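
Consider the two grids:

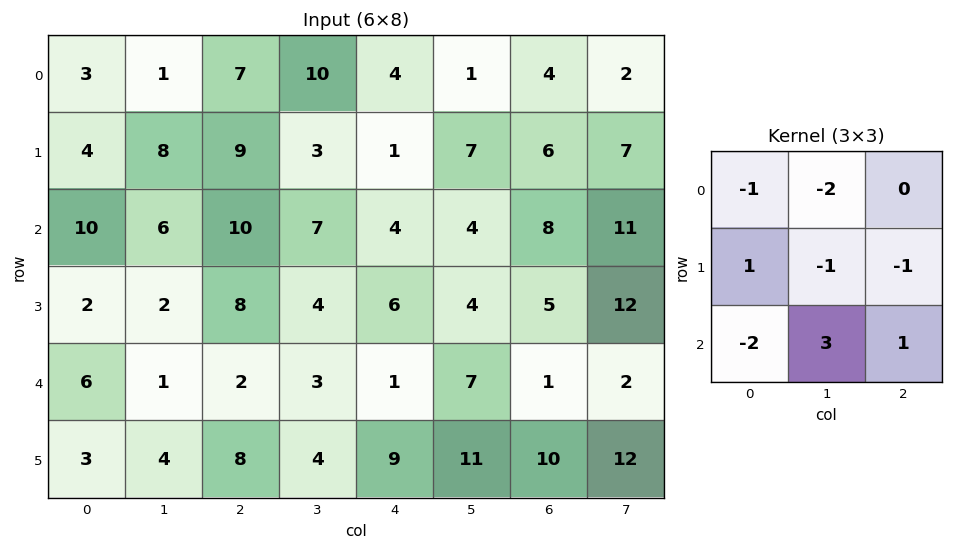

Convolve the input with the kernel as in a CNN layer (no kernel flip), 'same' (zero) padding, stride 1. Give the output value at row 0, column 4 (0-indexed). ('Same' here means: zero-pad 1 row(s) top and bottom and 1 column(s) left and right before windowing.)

The receptive field on the zero-padded input at this output position is [0 0 0 / 10 4 1 / 3 1 7]. Elementwise product with the kernel and sum: 0·-1 + 0·-2 + 10·1 + 4·-1 + 1·-1 + 3·-2 + 1·3 + 7·1.

9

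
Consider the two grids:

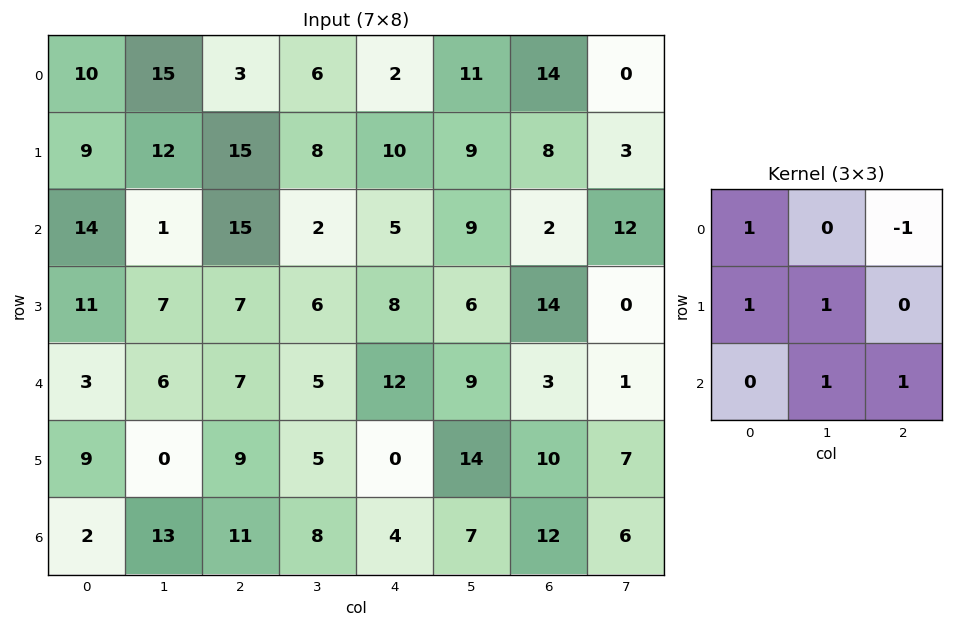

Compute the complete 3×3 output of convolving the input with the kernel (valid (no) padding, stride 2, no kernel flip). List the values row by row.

44 31 18
30 40 29
29 21 42

Output[0,0]: The receptive field on the input at this output position is [10 15 3 / 9 12 15 / 14 1 15]. Elementwise product with the kernel and sum: 10·1 + 3·-1 + 9·1 + 12·1 + 1·1 + 15·1.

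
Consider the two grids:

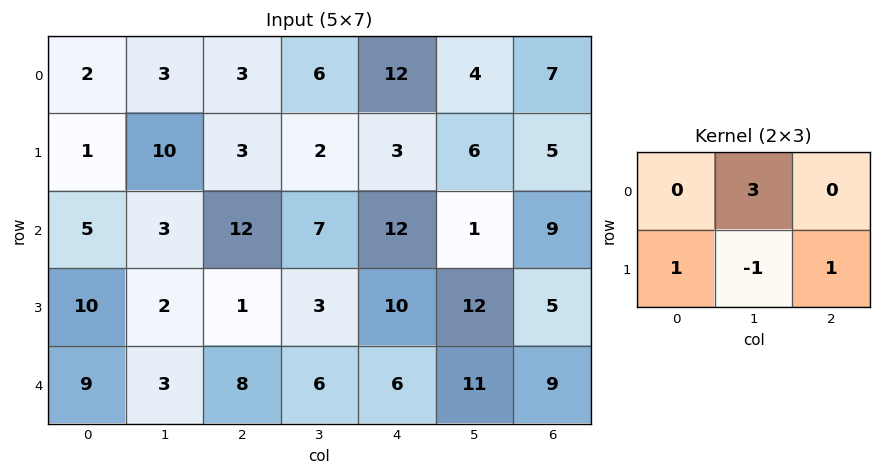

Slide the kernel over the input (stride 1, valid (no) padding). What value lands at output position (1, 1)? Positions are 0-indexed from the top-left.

7

The receptive field on the input at this output position is [10 3 2 / 3 12 7]. Elementwise product with the kernel and sum: 3·3 + 3·1 + 12·-1 + 7·1.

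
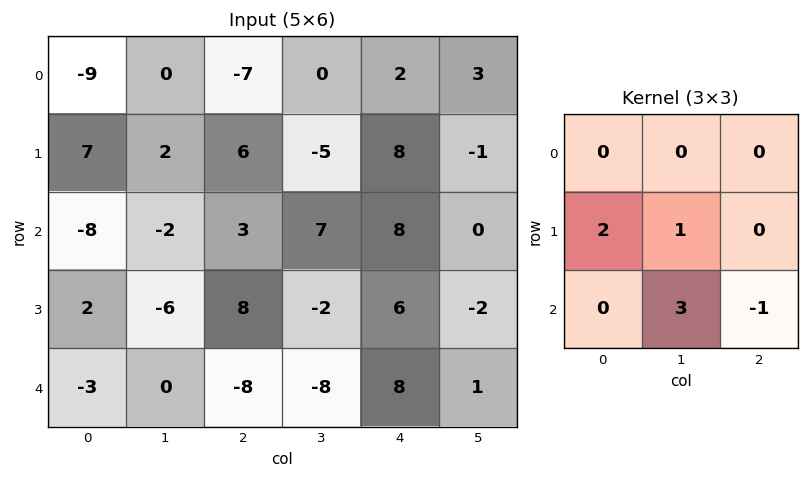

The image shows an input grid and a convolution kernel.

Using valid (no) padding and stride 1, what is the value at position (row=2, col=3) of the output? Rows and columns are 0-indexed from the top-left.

25

The receptive field on the input at this output position is [7 8 0 / -2 6 -2 / -8 8 1]. Elementwise product with the kernel and sum: -2·2 + 6·1 + 8·3 + 1·-1.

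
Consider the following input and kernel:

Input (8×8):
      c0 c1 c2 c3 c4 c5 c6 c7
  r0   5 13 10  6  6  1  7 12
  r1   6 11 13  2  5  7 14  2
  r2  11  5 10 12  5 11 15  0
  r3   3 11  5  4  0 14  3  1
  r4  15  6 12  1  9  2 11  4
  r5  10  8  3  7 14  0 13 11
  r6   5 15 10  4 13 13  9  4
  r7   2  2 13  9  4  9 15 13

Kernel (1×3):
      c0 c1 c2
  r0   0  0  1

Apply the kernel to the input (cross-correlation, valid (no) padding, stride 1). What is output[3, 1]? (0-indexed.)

4

The receptive field on the input at this output position is [11 5 4]. Elementwise product with the kernel and sum: 4·1.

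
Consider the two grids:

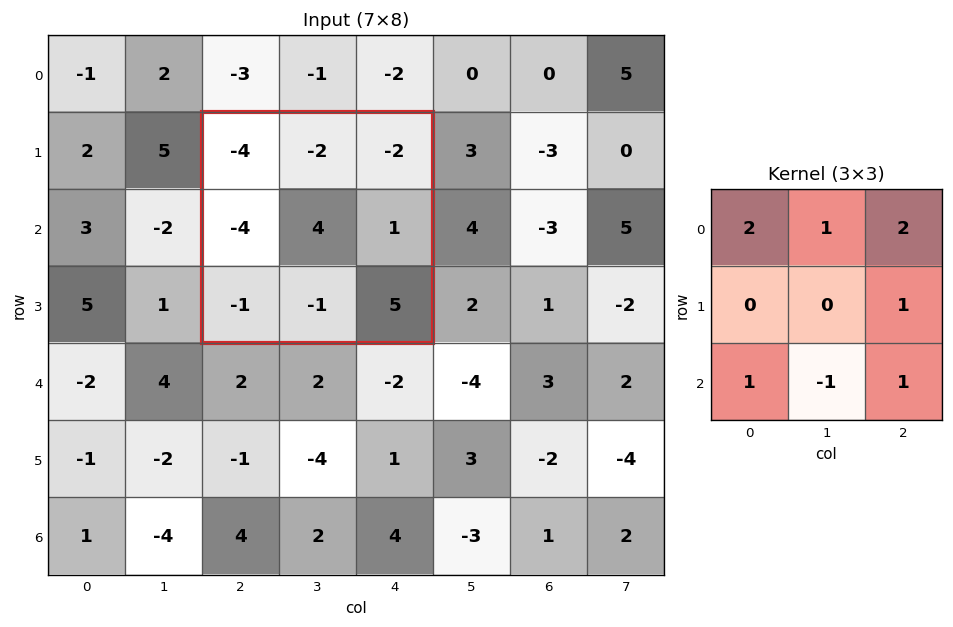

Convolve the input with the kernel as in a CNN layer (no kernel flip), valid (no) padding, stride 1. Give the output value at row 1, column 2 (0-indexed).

-8

The receptive field on the input at this output position is [-4 -2 -2 / -4 4 1 / -1 -1 5]. Elementwise product with the kernel and sum: -4·2 + -2·1 + -2·2 + 1·1 + -1·1 + -1·-1 + 5·1.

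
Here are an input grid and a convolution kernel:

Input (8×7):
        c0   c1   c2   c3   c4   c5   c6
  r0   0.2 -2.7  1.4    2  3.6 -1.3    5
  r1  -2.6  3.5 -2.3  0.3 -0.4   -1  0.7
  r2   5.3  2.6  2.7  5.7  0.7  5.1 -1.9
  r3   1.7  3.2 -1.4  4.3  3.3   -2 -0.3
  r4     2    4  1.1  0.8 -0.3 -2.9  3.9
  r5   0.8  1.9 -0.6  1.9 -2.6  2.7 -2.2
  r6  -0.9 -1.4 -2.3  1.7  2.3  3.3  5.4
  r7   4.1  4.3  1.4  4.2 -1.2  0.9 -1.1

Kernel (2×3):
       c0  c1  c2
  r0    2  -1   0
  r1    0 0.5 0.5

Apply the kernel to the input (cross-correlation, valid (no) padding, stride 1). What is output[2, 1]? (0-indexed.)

3.95

The receptive field on the input at this output position is [2.6 2.7 5.7 / 3.2 -1.4 4.3]. Elementwise product with the kernel and sum: 2.6·2 + 2.7·-1 + -1.4·0.5 + 4.3·0.5.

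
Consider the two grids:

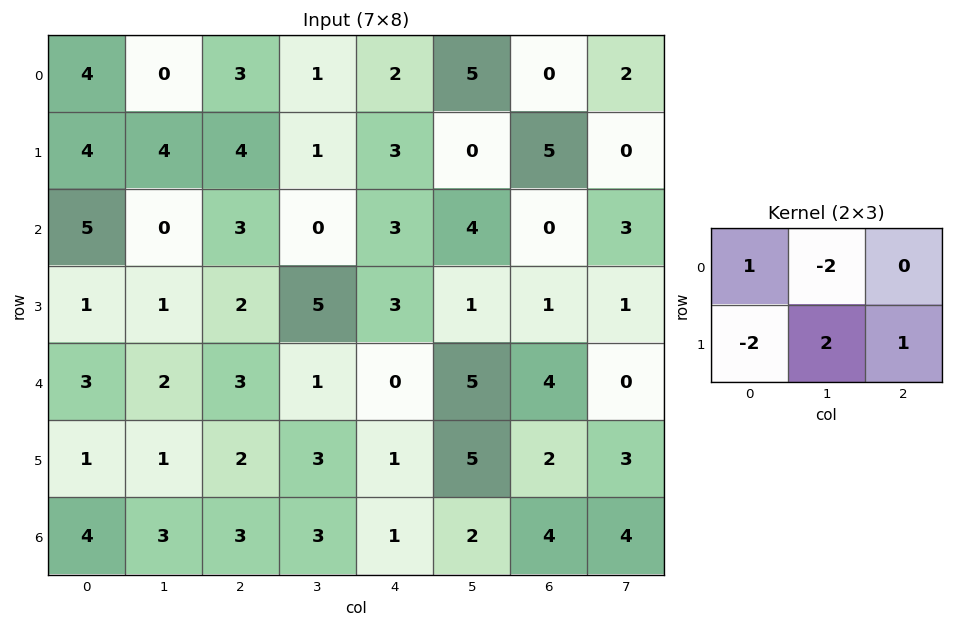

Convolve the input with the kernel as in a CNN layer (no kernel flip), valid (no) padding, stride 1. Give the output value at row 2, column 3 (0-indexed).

The receptive field on the input at this output position is [0 3 4 / 5 3 1]. Elementwise product with the kernel and sum: 0·1 + 3·-2 + 5·-2 + 3·2 + 1·1.

-9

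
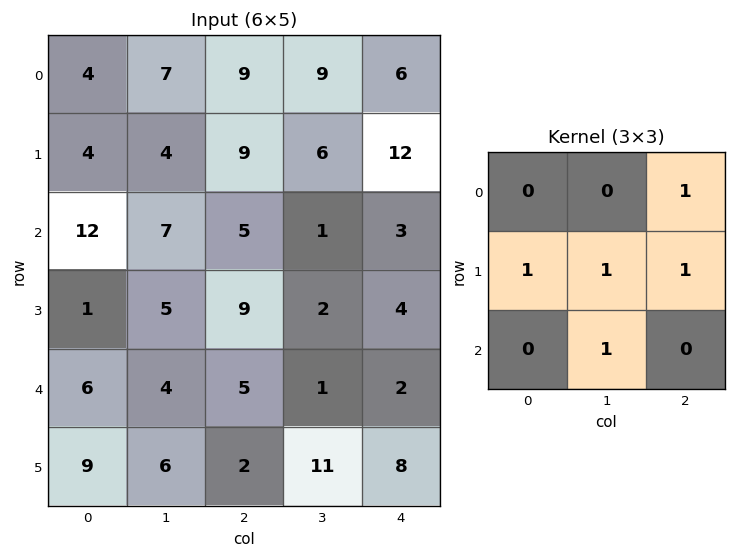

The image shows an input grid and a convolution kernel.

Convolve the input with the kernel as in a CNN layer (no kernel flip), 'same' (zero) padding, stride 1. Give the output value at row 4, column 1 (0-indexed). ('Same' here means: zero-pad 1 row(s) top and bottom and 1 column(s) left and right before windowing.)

30

The receptive field on the zero-padded input at this output position is [1 5 9 / 6 4 5 / 9 6 2]. Elementwise product with the kernel and sum: 9·1 + 6·1 + 4·1 + 5·1 + 6·1.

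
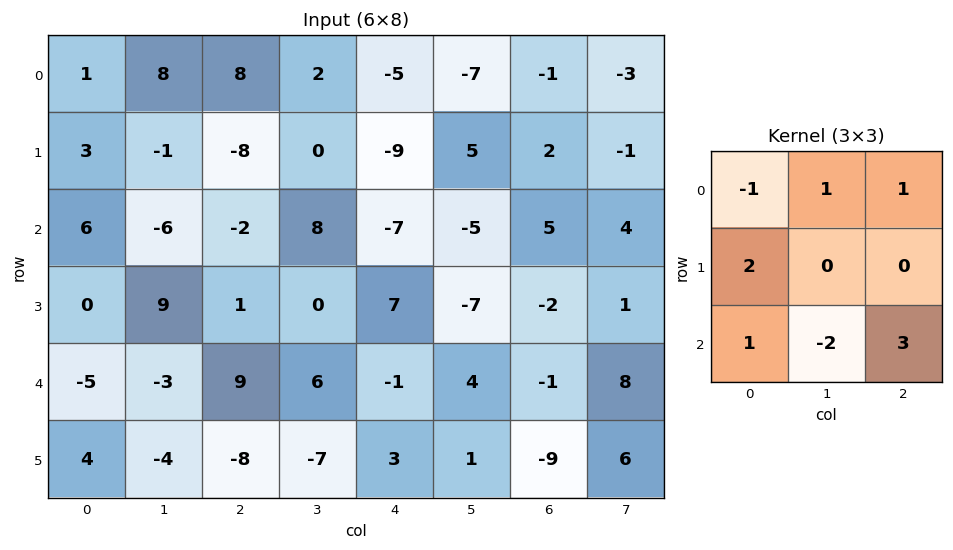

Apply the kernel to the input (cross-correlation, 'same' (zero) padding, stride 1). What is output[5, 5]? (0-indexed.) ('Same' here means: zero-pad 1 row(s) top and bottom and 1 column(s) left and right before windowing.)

The receptive field on the zero-padded input at this output position is [-1 4 -1 / 3 1 -9 / 0 0 0]. Elementwise product with the kernel and sum: -1·-1 + 4·1 + -1·1 + 3·2 + 0·1 + 0·-2 + 0·3.

10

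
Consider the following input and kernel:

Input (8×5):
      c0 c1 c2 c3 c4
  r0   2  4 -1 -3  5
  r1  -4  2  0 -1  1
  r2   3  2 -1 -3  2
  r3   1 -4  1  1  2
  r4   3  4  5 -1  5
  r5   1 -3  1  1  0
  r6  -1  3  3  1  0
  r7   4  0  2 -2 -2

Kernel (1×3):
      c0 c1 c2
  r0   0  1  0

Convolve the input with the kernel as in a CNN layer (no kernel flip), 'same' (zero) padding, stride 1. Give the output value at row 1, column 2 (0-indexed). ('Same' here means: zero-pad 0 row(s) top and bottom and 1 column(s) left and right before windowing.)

0

The receptive field on the zero-padded input at this output position is [2 0 -1]. Elementwise product with the kernel and sum: 0·1.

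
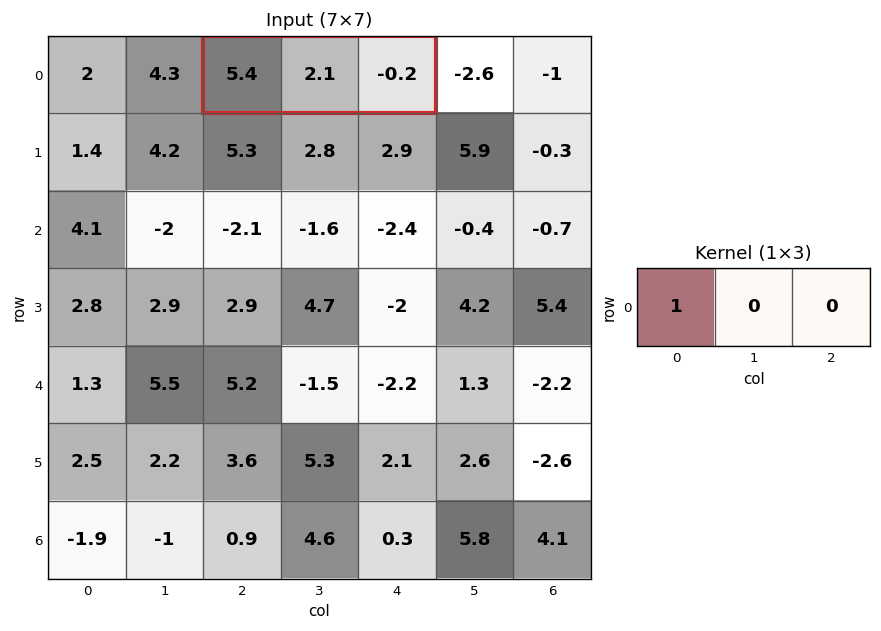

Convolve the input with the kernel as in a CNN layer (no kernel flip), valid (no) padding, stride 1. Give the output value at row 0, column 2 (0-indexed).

The receptive field on the input at this output position is [5.4 2.1 -0.2]. Elementwise product with the kernel and sum: 5.4·1.

5.4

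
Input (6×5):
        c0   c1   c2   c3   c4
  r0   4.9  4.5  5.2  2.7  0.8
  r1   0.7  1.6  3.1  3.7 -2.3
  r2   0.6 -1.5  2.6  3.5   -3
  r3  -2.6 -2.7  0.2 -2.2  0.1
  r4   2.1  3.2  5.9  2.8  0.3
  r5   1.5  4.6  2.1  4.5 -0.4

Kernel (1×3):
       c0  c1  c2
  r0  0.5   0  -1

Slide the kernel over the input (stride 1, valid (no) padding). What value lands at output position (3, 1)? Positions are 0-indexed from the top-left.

0.85

The receptive field on the input at this output position is [-2.7 0.2 -2.2]. Elementwise product with the kernel and sum: -2.7·0.5 + -2.2·-1.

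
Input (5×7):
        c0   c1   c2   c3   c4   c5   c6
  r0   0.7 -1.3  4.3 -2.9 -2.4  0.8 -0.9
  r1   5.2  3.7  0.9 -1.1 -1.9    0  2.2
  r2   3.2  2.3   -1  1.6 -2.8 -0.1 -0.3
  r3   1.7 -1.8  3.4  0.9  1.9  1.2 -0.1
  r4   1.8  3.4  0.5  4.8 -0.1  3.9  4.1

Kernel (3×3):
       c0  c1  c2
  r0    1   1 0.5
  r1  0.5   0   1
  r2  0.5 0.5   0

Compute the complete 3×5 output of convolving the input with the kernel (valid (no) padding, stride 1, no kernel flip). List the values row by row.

Output[0,0]: The receptive field on the input at this output position is [0.7 -1.3 4.3 / 5.2 3.7 0.9 / 3.2 2.3 -1]. Elementwise product with the kernel and sum: 0.7·1 + -1.3·1 + 4.3·0.5 + 5.2·0.5 + 0.9·1 + 3.2·0.5 + 2.3·0.5.
Output[0,1]: The receptive field on the input at this output position is [-1.3 4.3 -2.9 / 3.7 0.9 -1.1 / 2.3 -1 1.6]. Elementwise product with the kernel and sum: -1.3·1 + 4.3·1 + -2.9·0.5 + 3.7·0.5 + -1.1·1 + 2.3·0.5 + -1·0.5.

7.8 2.95 -0.95 -6.05 -2.25
9.9 7.6 -2.3 -0.9 -0.95
11.85 4.05 5.45 2.75 -0.3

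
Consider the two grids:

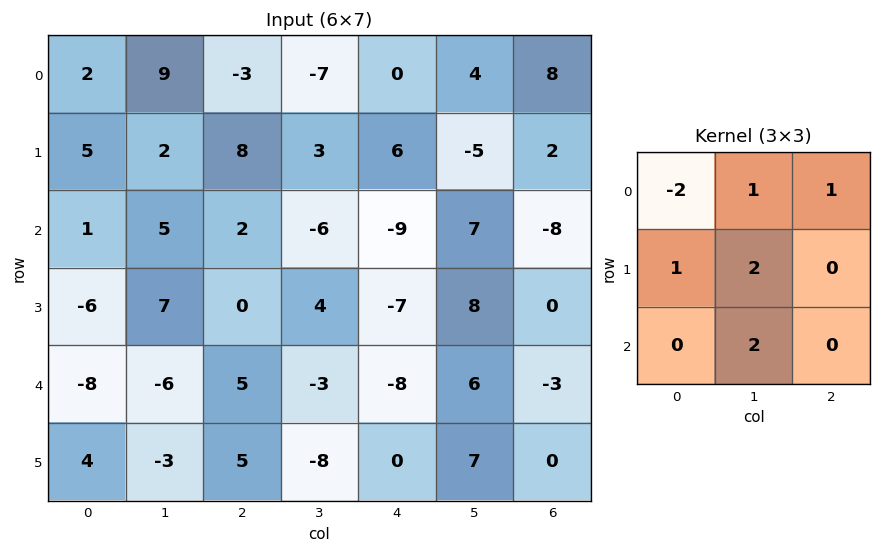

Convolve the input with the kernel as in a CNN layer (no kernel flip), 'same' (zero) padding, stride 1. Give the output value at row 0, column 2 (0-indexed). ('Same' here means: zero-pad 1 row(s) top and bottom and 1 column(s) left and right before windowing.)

The receptive field on the zero-padded input at this output position is [0 0 0 / 9 -3 -7 / 2 8 3]. Elementwise product with the kernel and sum: 0·-2 + 0·1 + 0·1 + 9·1 + -3·2 + 8·2.

19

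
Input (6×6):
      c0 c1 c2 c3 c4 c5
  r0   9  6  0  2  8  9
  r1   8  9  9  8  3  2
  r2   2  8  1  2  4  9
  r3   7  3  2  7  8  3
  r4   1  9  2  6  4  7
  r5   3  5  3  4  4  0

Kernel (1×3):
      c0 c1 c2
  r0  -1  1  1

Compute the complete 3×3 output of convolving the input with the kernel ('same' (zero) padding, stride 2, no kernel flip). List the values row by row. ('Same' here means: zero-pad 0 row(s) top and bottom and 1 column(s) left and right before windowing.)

15 -4 15
10 -5 11
10 -1 5

Output[0,0]: The receptive field on the zero-padded input at this output position is [0 9 6]. Elementwise product with the kernel and sum: 0·-1 + 9·1 + 6·1.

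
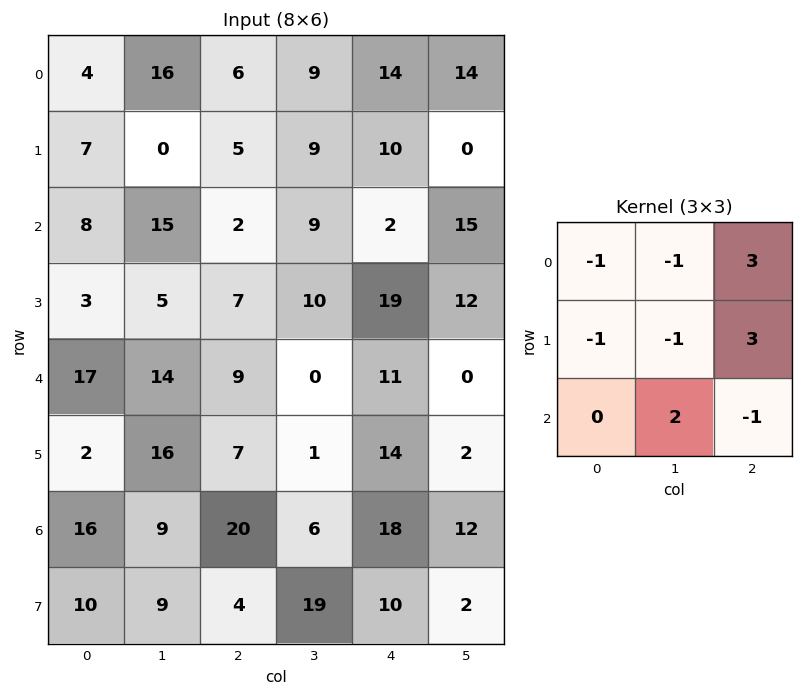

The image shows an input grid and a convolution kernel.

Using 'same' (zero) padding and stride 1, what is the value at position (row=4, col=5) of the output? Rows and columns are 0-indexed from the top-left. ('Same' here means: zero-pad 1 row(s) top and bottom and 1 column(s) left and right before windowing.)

The receptive field on the zero-padded input at this output position is [19 12 0 / 11 0 0 / 14 2 0]. Elementwise product with the kernel and sum: 19·-1 + 12·-1 + 0·3 + 11·-1 + 0·-1 + 0·3 + 2·2 + 0·-1.

-38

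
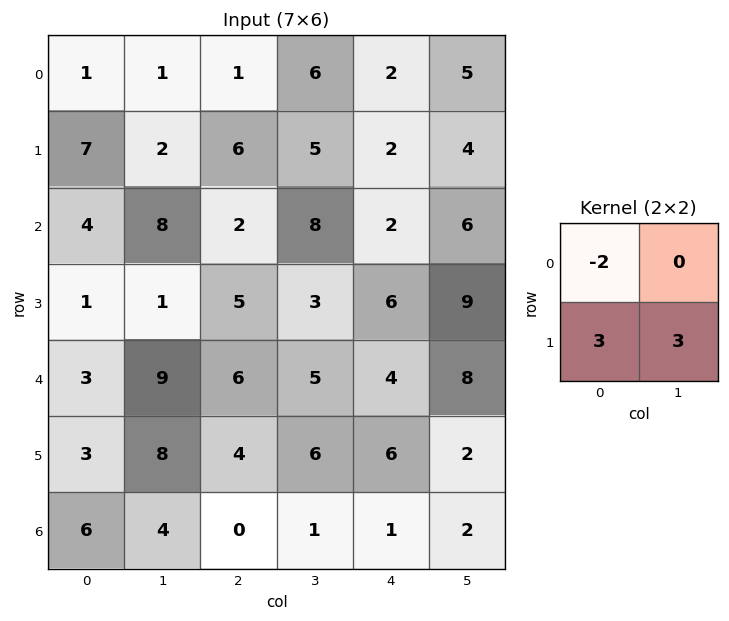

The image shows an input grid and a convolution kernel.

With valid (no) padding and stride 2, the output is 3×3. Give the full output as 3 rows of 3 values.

25 31 14
-2 20 41
27 18 16

Output[0,0]: The receptive field on the input at this output position is [1 1 / 7 2]. Elementwise product with the kernel and sum: 1·-2 + 7·3 + 2·3.
Output[0,1]: The receptive field on the input at this output position is [1 6 / 6 5]. Elementwise product with the kernel and sum: 1·-2 + 6·3 + 5·3.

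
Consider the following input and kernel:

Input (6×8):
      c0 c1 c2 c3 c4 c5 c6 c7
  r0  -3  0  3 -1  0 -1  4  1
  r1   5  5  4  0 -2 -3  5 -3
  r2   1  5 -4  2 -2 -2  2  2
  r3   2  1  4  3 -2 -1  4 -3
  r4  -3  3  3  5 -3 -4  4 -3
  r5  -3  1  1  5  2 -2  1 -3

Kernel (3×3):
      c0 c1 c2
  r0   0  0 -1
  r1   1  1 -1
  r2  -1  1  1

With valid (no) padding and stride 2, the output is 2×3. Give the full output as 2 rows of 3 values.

3 10 -12
12 10 -6

Output[0,0]: The receptive field on the input at this output position is [-3 0 3 / 5 5 4 / 1 5 -4]. Elementwise product with the kernel and sum: 3·-1 + 5·1 + 5·1 + 4·-1 + 1·-1 + 5·1 + -4·1.
Output[0,1]: The receptive field on the input at this output position is [3 -1 0 / 4 0 -2 / -4 2 -2]. Elementwise product with the kernel and sum: 0·-1 + 4·1 + 0·1 + -2·-1 + -4·-1 + 2·1 + -2·1.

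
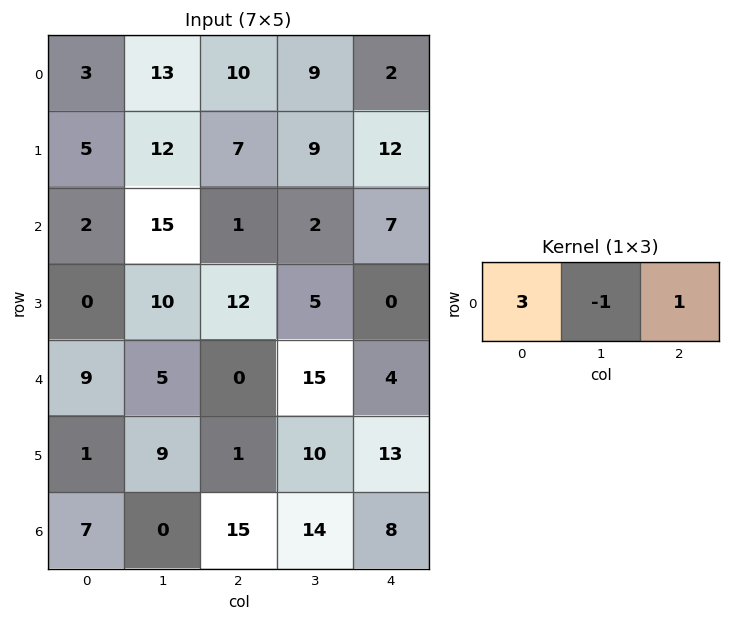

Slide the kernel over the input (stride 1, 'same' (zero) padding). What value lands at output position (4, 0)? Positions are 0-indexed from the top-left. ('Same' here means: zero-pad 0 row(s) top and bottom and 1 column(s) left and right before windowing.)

The receptive field on the zero-padded input at this output position is [0 9 5]. Elementwise product with the kernel and sum: 0·3 + 9·-1 + 5·1.

-4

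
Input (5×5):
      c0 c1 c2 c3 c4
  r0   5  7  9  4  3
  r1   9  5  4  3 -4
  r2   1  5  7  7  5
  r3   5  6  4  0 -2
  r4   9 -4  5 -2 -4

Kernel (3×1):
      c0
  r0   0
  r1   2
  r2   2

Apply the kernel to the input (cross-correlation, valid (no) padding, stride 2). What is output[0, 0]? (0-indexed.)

20

The receptive field on the input at this output position is [5 / 9 / 1]. Elementwise product with the kernel and sum: 9·2 + 1·2.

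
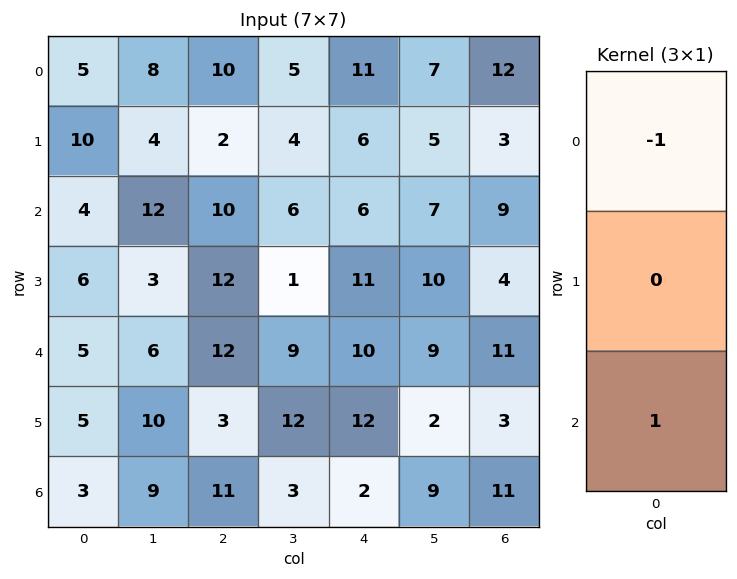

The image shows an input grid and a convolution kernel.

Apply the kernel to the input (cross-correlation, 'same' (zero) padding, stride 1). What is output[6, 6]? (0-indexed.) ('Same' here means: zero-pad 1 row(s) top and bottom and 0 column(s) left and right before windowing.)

The receptive field on the zero-padded input at this output position is [3 / 11 / 0]. Elementwise product with the kernel and sum: 3·-1 + 0·1.

-3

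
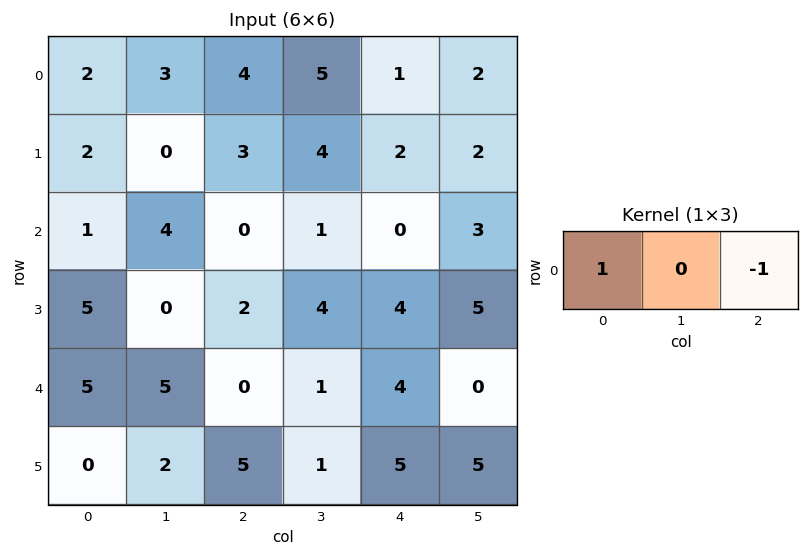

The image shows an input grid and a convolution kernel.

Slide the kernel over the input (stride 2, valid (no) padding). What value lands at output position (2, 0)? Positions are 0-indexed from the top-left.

5

The receptive field on the input at this output position is [5 5 0]. Elementwise product with the kernel and sum: 5·1 + 0·-1.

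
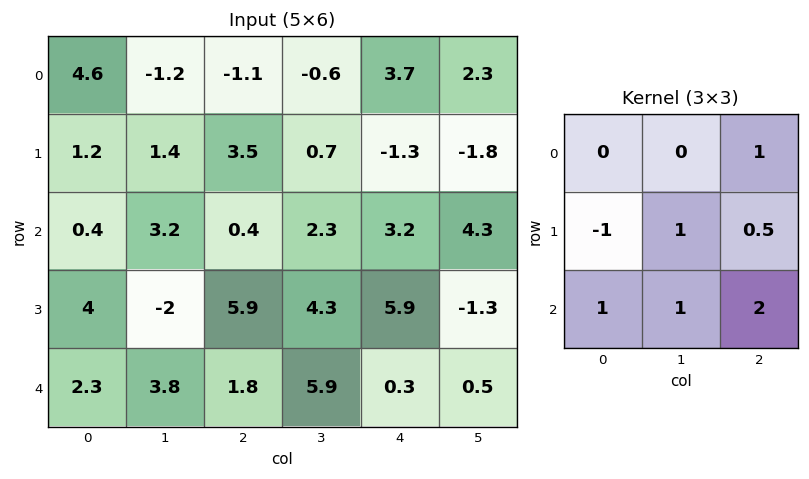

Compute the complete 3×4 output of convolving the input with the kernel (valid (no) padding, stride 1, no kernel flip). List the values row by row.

Output[0,0]: The receptive field on the input at this output position is [4.6 -1.2 -1.1 / 1.2 1.4 3.5 / 0.4 3.2 0.4]. Elementwise product with the kernel and sum: -1.1·1 + 1.2·-1 + 1.4·1 + 3.5·0.5 + 0.4·1 + 3.2·1 + 0.4·2.

5.25 10.05 9.35 13.5
20.3 11.55 24.2 8.85
7.05 29.75 12.85 12.45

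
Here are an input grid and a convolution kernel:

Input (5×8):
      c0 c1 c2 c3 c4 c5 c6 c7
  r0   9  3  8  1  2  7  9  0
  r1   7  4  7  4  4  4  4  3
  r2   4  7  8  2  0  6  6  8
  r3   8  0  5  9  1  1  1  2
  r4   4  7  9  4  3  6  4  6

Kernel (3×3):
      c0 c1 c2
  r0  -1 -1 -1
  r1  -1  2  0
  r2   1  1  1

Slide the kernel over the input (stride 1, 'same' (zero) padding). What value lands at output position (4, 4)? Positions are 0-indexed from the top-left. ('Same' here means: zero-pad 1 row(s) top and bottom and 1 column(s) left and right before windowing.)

-9

The receptive field on the zero-padded input at this output position is [9 1 1 / 4 3 6 / 0 0 0]. Elementwise product with the kernel and sum: 9·-1 + 1·-1 + 1·-1 + 4·-1 + 3·2 + 0·1 + 0·1 + 0·1.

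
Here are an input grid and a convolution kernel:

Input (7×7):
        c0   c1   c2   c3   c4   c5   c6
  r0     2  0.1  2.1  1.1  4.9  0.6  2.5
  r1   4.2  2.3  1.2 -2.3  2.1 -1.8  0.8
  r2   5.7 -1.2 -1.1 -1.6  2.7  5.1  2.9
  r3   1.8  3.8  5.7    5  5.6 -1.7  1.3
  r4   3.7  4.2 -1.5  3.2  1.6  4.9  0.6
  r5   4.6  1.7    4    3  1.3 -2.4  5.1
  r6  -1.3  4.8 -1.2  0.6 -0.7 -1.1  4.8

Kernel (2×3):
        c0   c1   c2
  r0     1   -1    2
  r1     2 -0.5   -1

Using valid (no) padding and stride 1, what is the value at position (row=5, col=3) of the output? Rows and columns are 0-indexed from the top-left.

-0.45

The receptive field on the input at this output position is [3 1.3 -2.4 / 0.6 -0.7 -1.1]. Elementwise product with the kernel and sum: 3·1 + 1.3·-1 + -2.4·2 + 0.6·2 + -0.7·-0.5 + -1.1·-1.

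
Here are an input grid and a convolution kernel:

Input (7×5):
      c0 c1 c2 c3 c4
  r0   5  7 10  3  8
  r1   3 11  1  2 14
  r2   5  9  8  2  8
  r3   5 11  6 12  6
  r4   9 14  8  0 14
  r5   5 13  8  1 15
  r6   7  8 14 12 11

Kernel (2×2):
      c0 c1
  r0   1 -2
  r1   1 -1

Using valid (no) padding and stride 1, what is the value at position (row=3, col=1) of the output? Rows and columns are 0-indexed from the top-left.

5

The receptive field on the input at this output position is [11 6 / 14 8]. Elementwise product with the kernel and sum: 11·1 + 6·-2 + 14·1 + 8·-1.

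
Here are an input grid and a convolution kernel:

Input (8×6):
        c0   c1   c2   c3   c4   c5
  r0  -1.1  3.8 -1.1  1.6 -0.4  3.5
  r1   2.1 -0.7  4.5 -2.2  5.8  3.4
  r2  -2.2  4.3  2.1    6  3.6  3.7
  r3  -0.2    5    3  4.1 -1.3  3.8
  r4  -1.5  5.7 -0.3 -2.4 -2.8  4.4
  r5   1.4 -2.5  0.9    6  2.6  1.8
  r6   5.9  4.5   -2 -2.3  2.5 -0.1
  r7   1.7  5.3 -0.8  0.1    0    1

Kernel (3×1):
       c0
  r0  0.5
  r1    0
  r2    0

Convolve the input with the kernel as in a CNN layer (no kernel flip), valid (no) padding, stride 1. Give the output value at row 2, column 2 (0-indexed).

The receptive field on the input at this output position is [2.1 / 3 / -0.3]. Elementwise product with the kernel and sum: 2.1·0.5.

1.05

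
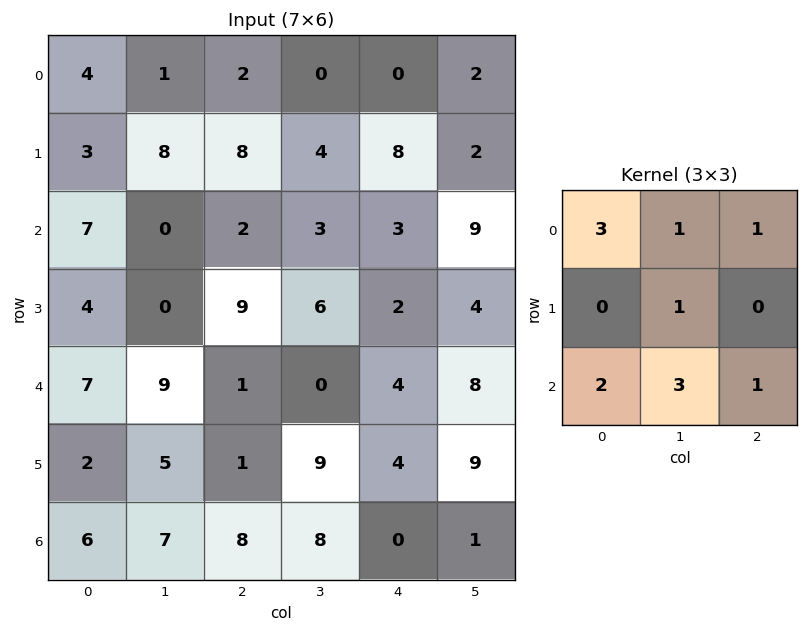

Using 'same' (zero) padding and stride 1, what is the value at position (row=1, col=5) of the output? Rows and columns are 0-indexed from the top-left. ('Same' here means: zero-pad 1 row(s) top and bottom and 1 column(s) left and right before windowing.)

The receptive field on the zero-padded input at this output position is [0 2 0 / 8 2 0 / 3 9 0]. Elementwise product with the kernel and sum: 0·3 + 2·1 + 0·1 + 2·1 + 3·2 + 9·3 + 0·1.

37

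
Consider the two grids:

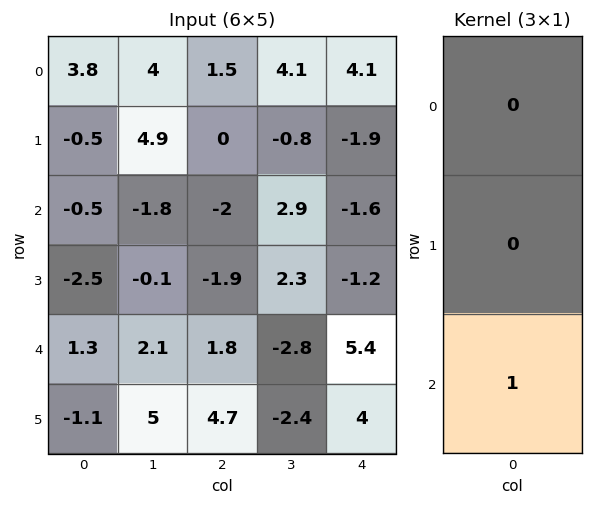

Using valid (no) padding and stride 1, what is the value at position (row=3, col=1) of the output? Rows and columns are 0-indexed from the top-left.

5

The receptive field on the input at this output position is [-0.1 / 2.1 / 5]. Elementwise product with the kernel and sum: 5·1.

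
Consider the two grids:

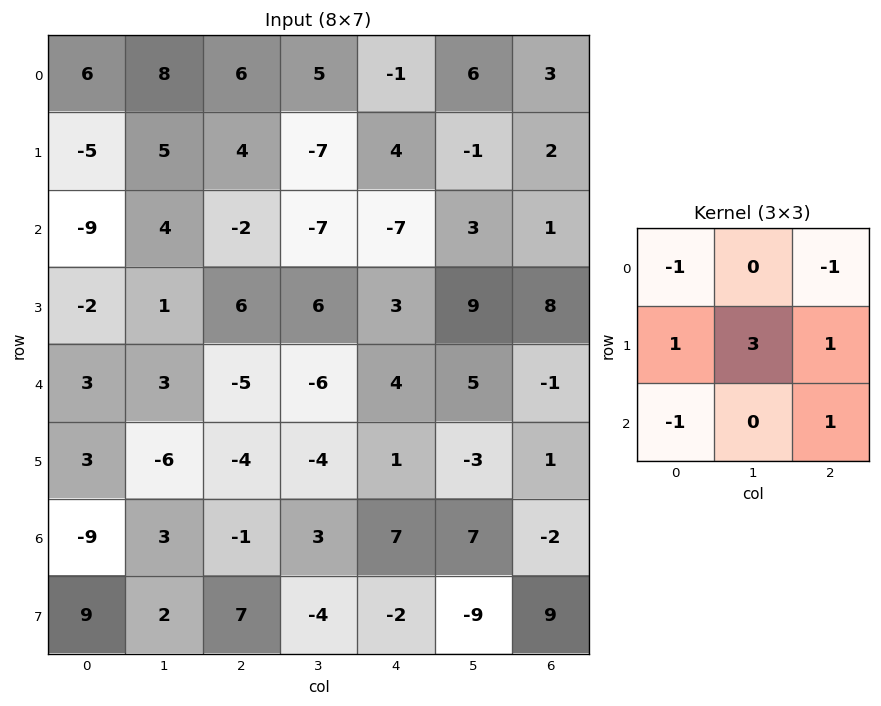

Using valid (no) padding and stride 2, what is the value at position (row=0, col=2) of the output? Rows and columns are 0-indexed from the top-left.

The receptive field on the input at this output position is [-1 6 3 / 4 -1 2 / -7 3 1]. Elementwise product with the kernel and sum: -1·-1 + 3·-1 + 4·1 + -1·3 + 2·1 + -7·-1 + 1·1.

9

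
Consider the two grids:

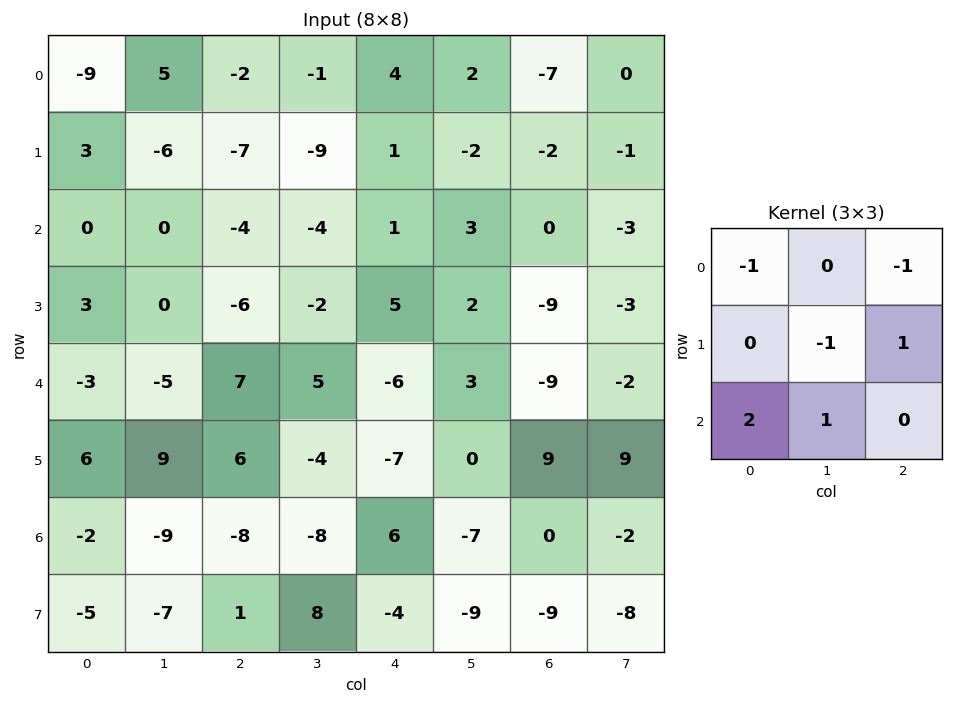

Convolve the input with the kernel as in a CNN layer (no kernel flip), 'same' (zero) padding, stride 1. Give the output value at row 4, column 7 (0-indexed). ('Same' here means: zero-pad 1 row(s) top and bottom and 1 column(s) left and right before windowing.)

38

The receptive field on the zero-padded input at this output position is [-9 -3 0 / -9 -2 0 / 9 9 0]. Elementwise product with the kernel and sum: -9·-1 + 0·-1 + -2·-1 + 0·1 + 9·2 + 9·1.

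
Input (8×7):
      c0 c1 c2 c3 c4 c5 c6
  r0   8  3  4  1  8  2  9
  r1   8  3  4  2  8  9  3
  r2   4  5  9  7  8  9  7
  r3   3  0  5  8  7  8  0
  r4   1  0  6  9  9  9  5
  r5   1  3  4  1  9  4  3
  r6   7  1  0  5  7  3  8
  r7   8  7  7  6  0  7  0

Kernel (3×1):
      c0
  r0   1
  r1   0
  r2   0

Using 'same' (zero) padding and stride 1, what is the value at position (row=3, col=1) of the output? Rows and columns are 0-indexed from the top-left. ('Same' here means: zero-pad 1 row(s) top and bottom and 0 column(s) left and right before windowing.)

5

The receptive field on the zero-padded input at this output position is [5 / 0 / 0]. Elementwise product with the kernel and sum: 5·1.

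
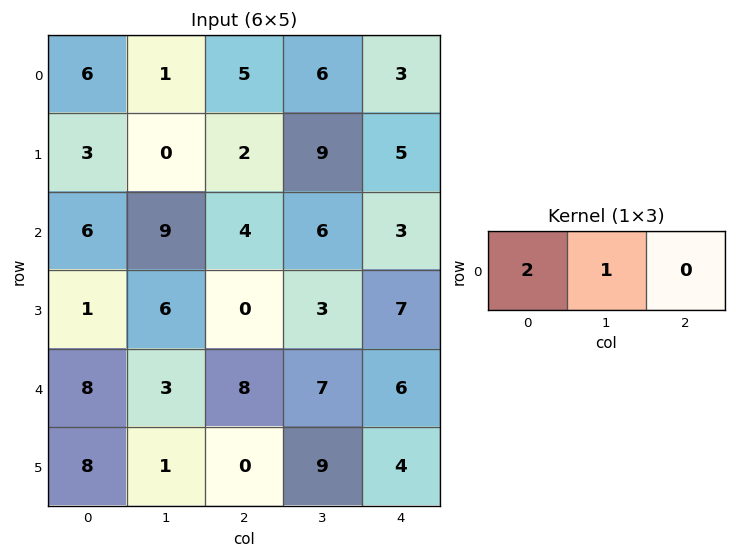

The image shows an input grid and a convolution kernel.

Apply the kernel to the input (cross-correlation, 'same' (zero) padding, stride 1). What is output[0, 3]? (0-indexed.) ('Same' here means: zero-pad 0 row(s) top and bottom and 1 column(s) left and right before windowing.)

16

The receptive field on the zero-padded input at this output position is [5 6 3]. Elementwise product with the kernel and sum: 5·2 + 6·1.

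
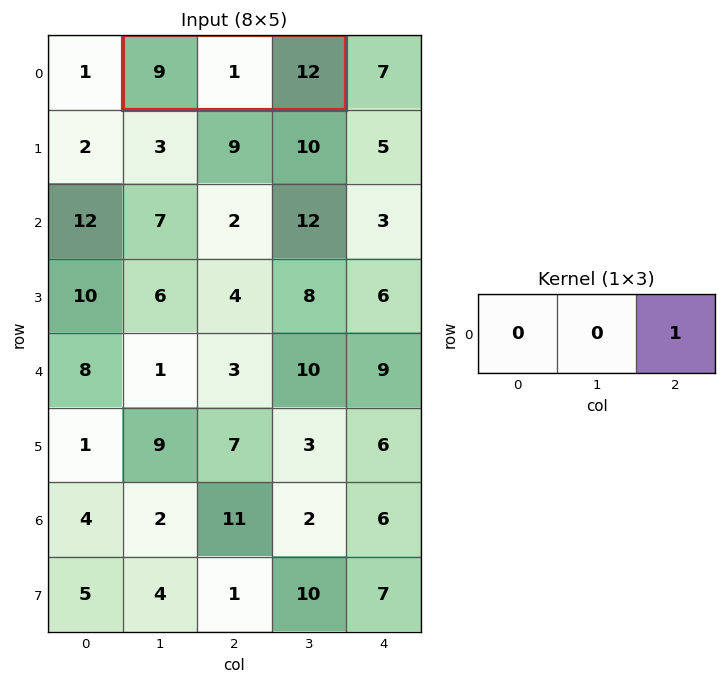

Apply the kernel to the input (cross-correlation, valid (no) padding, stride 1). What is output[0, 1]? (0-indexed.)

The receptive field on the input at this output position is [9 1 12]. Elementwise product with the kernel and sum: 12·1.

12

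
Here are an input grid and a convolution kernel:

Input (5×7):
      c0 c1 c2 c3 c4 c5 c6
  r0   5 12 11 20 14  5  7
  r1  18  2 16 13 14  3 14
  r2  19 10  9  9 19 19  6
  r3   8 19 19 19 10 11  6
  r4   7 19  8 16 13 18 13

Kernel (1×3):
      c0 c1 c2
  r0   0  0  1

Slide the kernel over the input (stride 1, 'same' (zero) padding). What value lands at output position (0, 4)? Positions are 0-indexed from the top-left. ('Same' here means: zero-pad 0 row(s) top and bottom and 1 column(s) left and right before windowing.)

The receptive field on the zero-padded input at this output position is [20 14 5]. Elementwise product with the kernel and sum: 5·1.

5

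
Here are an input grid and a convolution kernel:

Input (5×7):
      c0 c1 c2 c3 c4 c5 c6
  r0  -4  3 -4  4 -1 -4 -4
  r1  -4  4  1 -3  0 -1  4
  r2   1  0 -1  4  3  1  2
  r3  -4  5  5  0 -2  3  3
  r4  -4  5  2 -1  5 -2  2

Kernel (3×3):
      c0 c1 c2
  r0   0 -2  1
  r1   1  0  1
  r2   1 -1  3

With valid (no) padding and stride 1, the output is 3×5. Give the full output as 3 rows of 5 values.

-15 26 -4 -2 16
-1 -1 7 15 15
-3 11 16 -14 14

Output[0,0]: The receptive field on the input at this output position is [-4 3 -4 / -4 4 1 / 1 0 -1]. Elementwise product with the kernel and sum: 3·-2 + -4·1 + -4·1 + 1·1 + 1·1 + 0·-1 + -1·3.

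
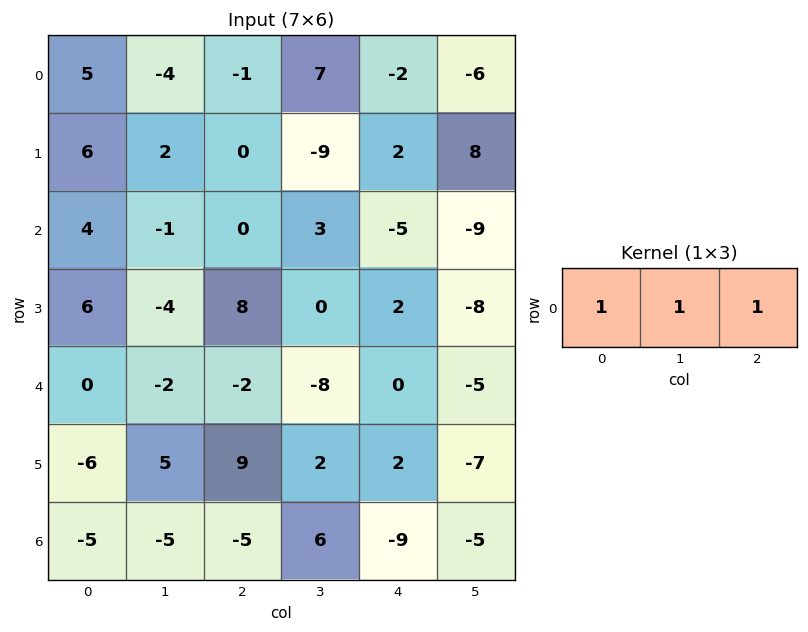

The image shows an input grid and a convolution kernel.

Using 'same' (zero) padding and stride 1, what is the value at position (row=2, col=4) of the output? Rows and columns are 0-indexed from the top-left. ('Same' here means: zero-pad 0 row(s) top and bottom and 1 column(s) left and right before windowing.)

-11

The receptive field on the zero-padded input at this output position is [3 -5 -9]. Elementwise product with the kernel and sum: 3·1 + -5·1 + -9·1.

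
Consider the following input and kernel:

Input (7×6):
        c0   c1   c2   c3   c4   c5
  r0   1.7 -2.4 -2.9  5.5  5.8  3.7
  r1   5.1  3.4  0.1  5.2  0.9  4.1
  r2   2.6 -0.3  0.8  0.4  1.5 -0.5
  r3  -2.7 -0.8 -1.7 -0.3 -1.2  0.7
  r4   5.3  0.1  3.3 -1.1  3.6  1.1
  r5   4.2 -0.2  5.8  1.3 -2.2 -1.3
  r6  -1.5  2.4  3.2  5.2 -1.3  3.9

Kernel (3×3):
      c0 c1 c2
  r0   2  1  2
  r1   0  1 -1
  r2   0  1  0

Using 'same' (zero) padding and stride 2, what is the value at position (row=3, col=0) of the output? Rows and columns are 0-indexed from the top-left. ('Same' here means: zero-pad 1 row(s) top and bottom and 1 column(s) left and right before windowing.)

-0.1

The receptive field on the zero-padded input at this output position is [0 4.2 -0.2 / 0 -1.5 2.4 / 0 0 0]. Elementwise product with the kernel and sum: 0·2 + 4.2·1 + -0.2·2 + -1.5·1 + 2.4·-1 + 0·1.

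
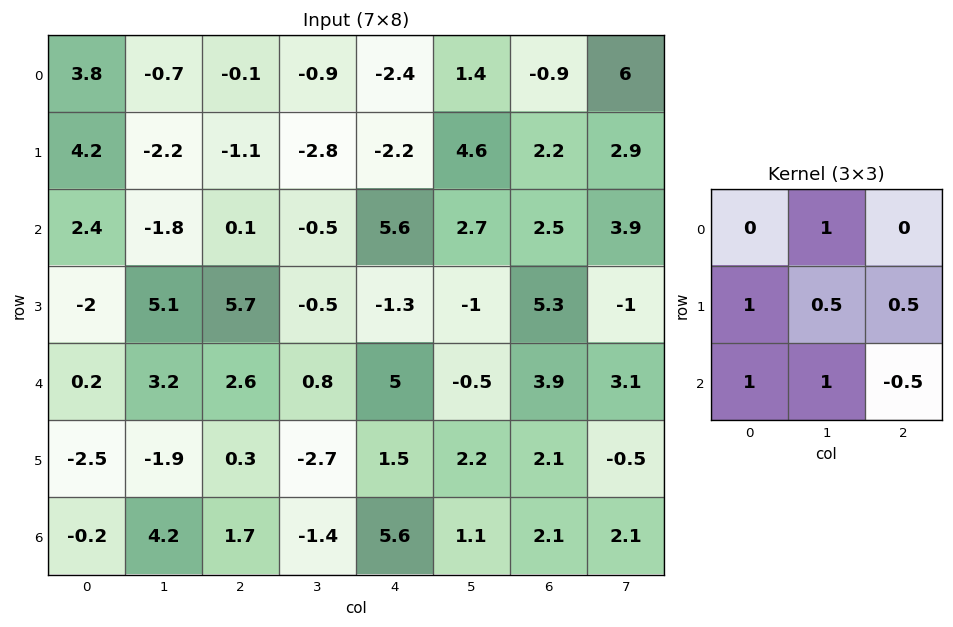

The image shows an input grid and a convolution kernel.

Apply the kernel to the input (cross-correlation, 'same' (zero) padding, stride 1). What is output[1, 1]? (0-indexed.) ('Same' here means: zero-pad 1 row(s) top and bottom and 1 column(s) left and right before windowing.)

2.4

The receptive field on the zero-padded input at this output position is [3.8 -0.7 -0.1 / 4.2 -2.2 -1.1 / 2.4 -1.8 0.1]. Elementwise product with the kernel and sum: -0.7·1 + 4.2·1 + -2.2·0.5 + -1.1·0.5 + 2.4·1 + -1.8·1 + 0.1·-0.5.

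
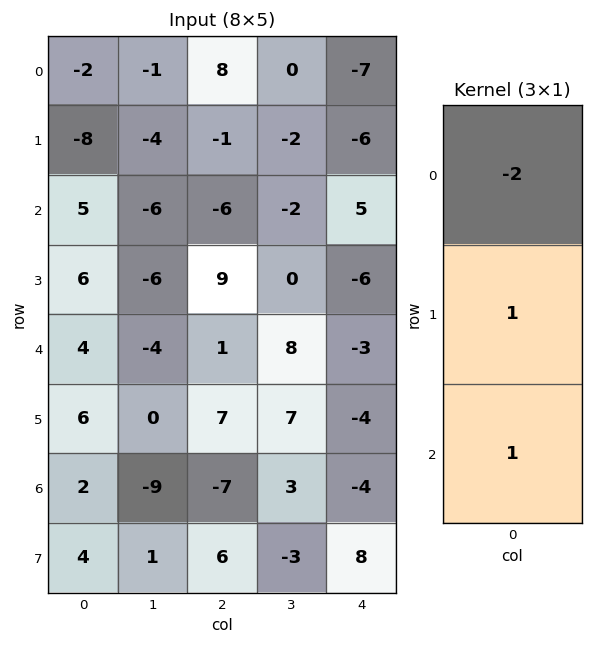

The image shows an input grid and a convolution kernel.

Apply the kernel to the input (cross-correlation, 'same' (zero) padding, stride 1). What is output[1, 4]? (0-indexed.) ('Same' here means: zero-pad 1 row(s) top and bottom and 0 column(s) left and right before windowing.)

13

The receptive field on the zero-padded input at this output position is [-7 / -6 / 5]. Elementwise product with the kernel and sum: -7·-2 + -6·1 + 5·1.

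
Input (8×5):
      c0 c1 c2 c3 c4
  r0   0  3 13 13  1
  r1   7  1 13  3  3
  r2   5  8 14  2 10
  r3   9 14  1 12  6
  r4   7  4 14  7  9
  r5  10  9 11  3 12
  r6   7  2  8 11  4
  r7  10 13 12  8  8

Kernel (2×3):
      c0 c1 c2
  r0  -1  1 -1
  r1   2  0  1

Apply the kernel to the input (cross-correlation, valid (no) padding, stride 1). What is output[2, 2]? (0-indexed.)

The receptive field on the input at this output position is [14 2 10 / 1 12 6]. Elementwise product with the kernel and sum: 14·-1 + 2·1 + 10·-1 + 1·2 + 6·1.

-14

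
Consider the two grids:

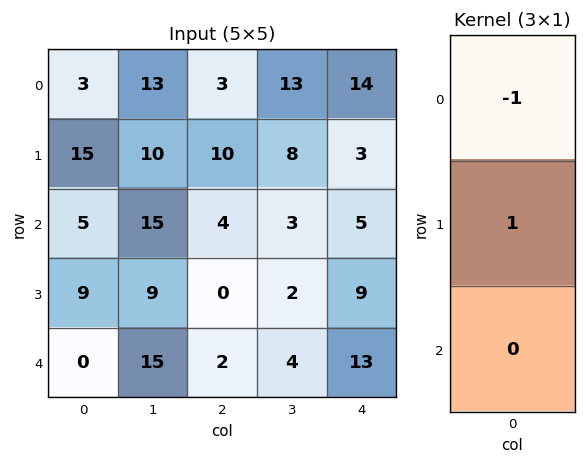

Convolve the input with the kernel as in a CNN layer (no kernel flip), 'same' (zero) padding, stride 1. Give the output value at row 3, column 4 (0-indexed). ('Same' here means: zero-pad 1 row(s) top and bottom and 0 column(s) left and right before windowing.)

4

The receptive field on the zero-padded input at this output position is [5 / 9 / 13]. Elementwise product with the kernel and sum: 5·-1 + 9·1.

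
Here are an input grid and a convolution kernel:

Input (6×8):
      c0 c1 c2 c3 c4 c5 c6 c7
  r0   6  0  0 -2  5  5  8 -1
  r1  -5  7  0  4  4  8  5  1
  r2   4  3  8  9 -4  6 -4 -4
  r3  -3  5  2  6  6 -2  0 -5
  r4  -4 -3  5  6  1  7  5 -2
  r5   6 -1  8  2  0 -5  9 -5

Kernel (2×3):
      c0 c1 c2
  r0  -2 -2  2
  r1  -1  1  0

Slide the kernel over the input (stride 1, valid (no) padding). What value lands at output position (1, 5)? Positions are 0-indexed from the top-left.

The receptive field on the input at this output position is [8 5 1 / 6 -4 -4]. Elementwise product with the kernel and sum: 8·-2 + 5·-2 + 1·2 + 6·-1 + -4·1.

-34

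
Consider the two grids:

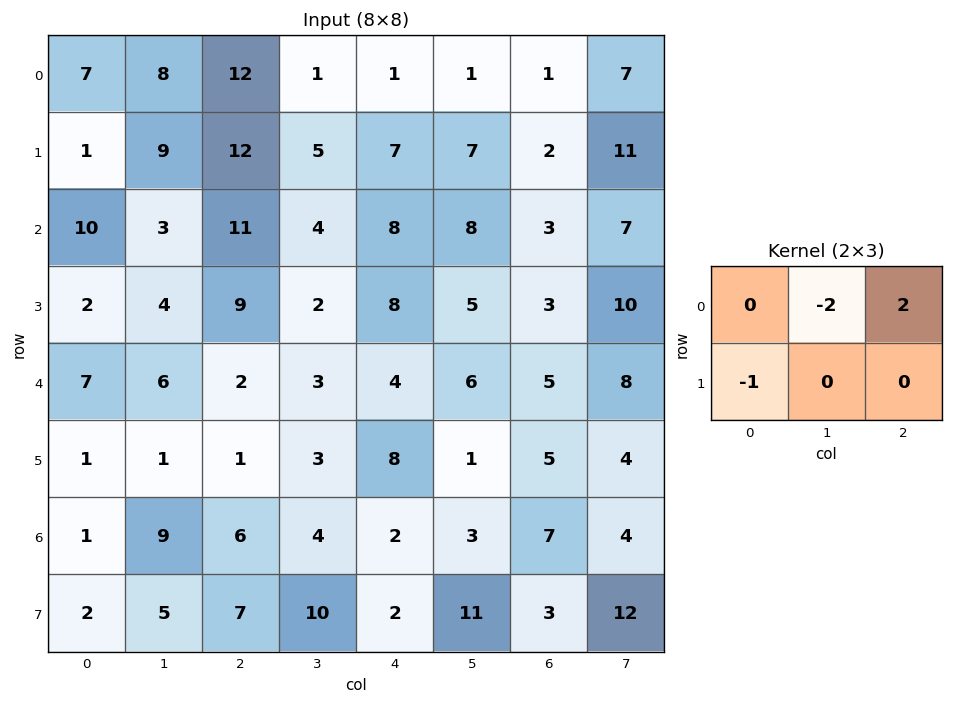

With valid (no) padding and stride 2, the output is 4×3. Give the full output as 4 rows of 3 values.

7 -12 -7
14 -1 -18
-9 1 -10
-8 -11 6

Output[0,0]: The receptive field on the input at this output position is [7 8 12 / 1 9 12]. Elementwise product with the kernel and sum: 8·-2 + 12·2 + 1·-1.
Output[0,1]: The receptive field on the input at this output position is [12 1 1 / 12 5 7]. Elementwise product with the kernel and sum: 1·-2 + 1·2 + 12·-1.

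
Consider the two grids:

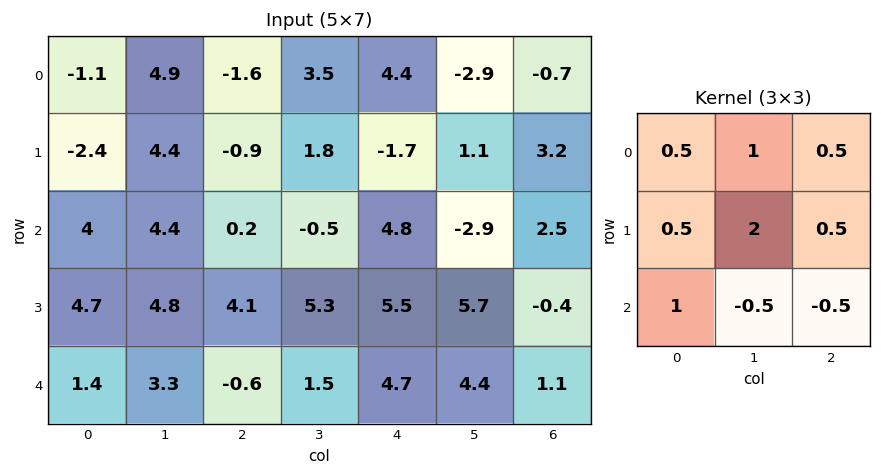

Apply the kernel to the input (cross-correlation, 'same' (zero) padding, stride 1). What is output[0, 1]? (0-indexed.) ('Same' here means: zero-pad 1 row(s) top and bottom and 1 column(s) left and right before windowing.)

4.3

The receptive field on the zero-padded input at this output position is [0 0 0 / -1.1 4.9 -1.6 / -2.4 4.4 -0.9]. Elementwise product with the kernel and sum: 0·0.5 + 0·1 + 0·0.5 + -1.1·0.5 + 4.9·2 + -1.6·0.5 + -2.4·1 + 4.4·-0.5 + -0.9·-0.5.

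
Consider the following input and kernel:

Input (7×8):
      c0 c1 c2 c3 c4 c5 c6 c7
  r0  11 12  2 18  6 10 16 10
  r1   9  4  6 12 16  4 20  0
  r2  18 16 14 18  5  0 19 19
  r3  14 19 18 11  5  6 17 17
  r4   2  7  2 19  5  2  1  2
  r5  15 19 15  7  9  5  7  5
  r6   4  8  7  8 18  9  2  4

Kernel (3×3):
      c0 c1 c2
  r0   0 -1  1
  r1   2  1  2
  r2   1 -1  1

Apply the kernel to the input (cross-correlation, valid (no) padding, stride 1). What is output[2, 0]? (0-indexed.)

78

The receptive field on the input at this output position is [18 16 14 / 14 19 18 / 2 7 2]. Elementwise product with the kernel and sum: 16·-1 + 14·1 + 14·2 + 19·1 + 18·2 + 2·1 + 7·-1 + 2·1.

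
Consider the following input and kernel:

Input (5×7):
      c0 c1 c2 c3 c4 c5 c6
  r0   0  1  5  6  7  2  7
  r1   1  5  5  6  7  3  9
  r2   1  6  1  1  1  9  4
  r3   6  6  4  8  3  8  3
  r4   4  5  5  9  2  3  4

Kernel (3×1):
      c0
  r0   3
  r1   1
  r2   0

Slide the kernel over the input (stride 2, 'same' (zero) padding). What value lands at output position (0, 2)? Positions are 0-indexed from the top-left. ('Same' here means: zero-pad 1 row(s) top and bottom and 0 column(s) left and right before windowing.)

The receptive field on the zero-padded input at this output position is [0 / 7 / 7]. Elementwise product with the kernel and sum: 0·3 + 7·1.

7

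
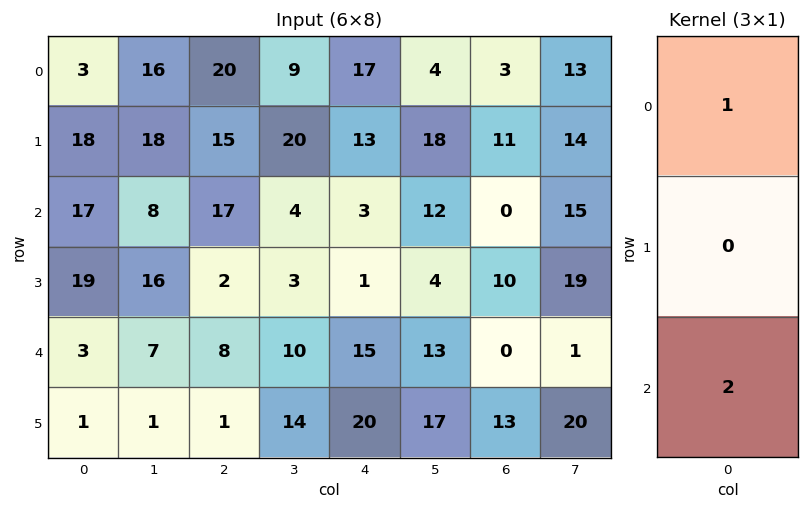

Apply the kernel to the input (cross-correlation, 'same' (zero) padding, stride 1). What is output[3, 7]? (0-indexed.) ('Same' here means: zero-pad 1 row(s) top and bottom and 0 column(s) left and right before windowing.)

17

The receptive field on the zero-padded input at this output position is [15 / 19 / 1]. Elementwise product with the kernel and sum: 15·1 + 1·2.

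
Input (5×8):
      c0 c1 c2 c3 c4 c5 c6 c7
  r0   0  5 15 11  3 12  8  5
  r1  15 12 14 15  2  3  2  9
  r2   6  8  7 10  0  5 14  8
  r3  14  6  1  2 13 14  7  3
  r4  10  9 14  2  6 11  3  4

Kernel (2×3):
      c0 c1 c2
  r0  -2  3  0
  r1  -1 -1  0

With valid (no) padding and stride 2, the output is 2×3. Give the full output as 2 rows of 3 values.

-12 -26 25
-8 13 -12

Output[0,0]: The receptive field on the input at this output position is [0 5 15 / 15 12 14]. Elementwise product with the kernel and sum: 0·-2 + 5·3 + 15·-1 + 12·-1.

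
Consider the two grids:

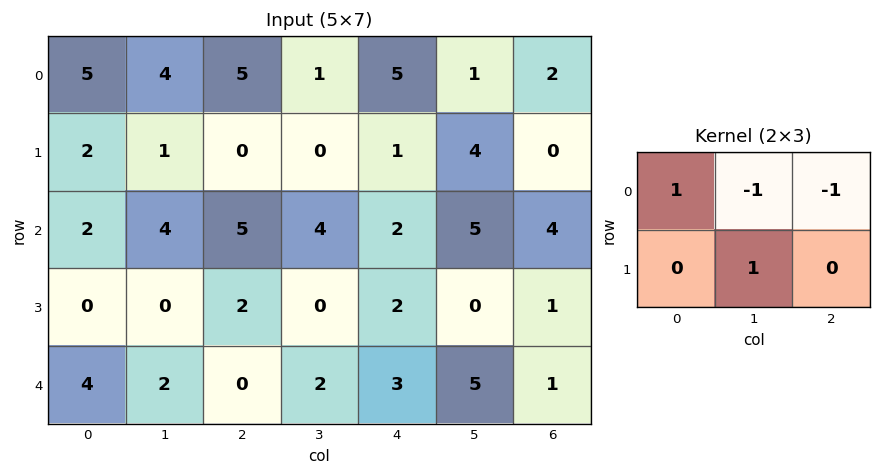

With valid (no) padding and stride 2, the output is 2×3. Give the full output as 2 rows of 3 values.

-3 -1 6
-7 -1 -7

Output[0,0]: The receptive field on the input at this output position is [5 4 5 / 2 1 0]. Elementwise product with the kernel and sum: 5·1 + 4·-1 + 5·-1 + 1·1.
Output[0,1]: The receptive field on the input at this output position is [5 1 5 / 0 0 1]. Elementwise product with the kernel and sum: 5·1 + 1·-1 + 5·-1 + 0·1.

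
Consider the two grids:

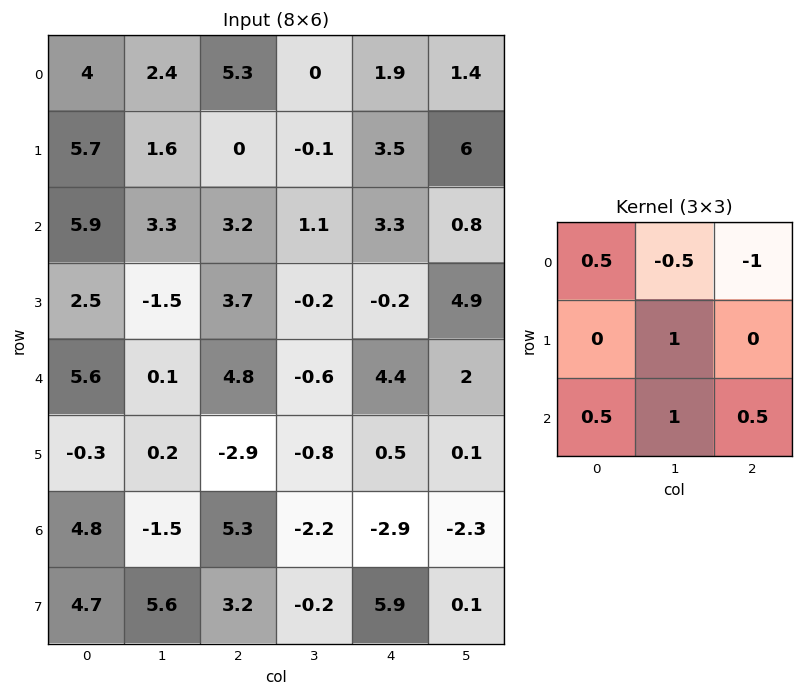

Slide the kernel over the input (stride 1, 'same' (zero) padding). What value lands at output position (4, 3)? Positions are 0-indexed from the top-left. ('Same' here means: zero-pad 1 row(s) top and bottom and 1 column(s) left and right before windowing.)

The receptive field on the zero-padded input at this output position is [3.7 -0.2 -0.2 / 4.8 -0.6 4.4 / -2.9 -0.8 0.5]. Elementwise product with the kernel and sum: 3.7·0.5 + -0.2·-0.5 + -0.2·-1 + -0.6·1 + -2.9·0.5 + -0.8·1 + 0.5·0.5.

-0.45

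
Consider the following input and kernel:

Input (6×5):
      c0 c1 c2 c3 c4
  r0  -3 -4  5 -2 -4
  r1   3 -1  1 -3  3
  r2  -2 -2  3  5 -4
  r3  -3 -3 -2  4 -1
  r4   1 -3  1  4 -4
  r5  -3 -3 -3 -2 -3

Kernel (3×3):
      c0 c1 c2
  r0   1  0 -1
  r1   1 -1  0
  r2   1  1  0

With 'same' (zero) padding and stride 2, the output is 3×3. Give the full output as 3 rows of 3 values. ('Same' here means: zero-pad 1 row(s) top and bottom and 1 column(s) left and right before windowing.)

Output[0,0]: The receptive field on the zero-padded input at this output position is [0 0 0 / 0 -3 -4 / 0 3 -1]. Elementwise product with the kernel and sum: 0·1 + 0·-1 + 0·1 + -3·-1 + 0·1 + 3·1.
Output[0,1]: The receptive field on the zero-padded input at this output position is [0 0 0 / -4 5 -2 / -1 1 -3]. Elementwise product with the kernel and sum: 0·1 + 0·-1 + -4·1 + 5·-1 + -1·1 + 1·1.

6 -9 2
0 -8 9
-1 -17 7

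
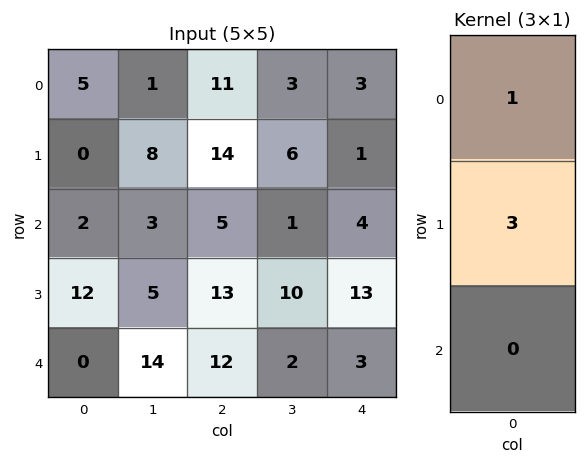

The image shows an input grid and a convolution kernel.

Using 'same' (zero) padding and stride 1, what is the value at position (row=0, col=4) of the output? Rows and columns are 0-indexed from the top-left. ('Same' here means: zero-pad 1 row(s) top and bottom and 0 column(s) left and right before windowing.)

9

The receptive field on the zero-padded input at this output position is [0 / 3 / 1]. Elementwise product with the kernel and sum: 0·1 + 3·3.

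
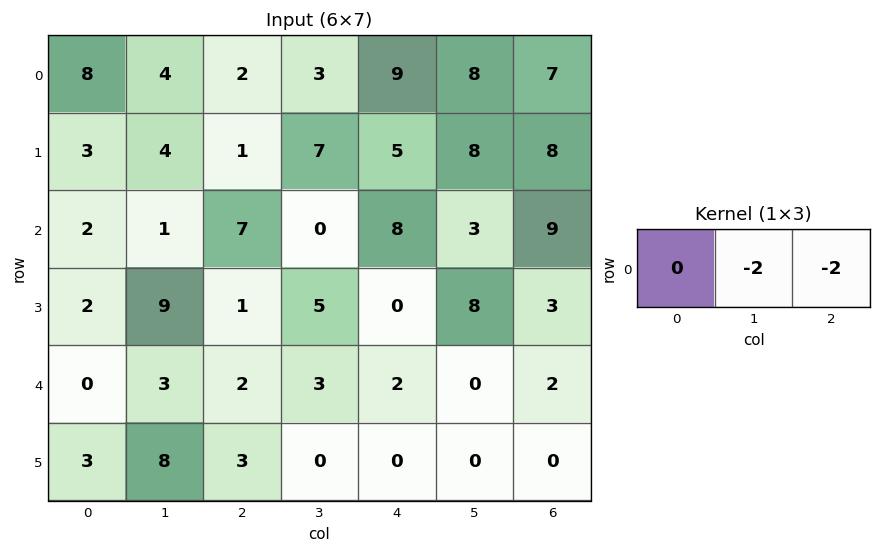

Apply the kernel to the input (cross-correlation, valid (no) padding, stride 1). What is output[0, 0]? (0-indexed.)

The receptive field on the input at this output position is [8 4 2]. Elementwise product with the kernel and sum: 4·-2 + 2·-2.

-12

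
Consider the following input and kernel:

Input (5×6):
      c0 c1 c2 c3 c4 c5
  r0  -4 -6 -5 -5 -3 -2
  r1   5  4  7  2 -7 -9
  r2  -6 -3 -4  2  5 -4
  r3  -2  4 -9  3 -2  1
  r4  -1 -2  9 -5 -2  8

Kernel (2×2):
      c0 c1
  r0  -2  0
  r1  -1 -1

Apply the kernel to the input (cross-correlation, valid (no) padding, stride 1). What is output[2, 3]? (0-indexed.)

The receptive field on the input at this output position is [2 5 / 3 -2]. Elementwise product with the kernel and sum: 2·-2 + 3·-1 + -2·-1.

-5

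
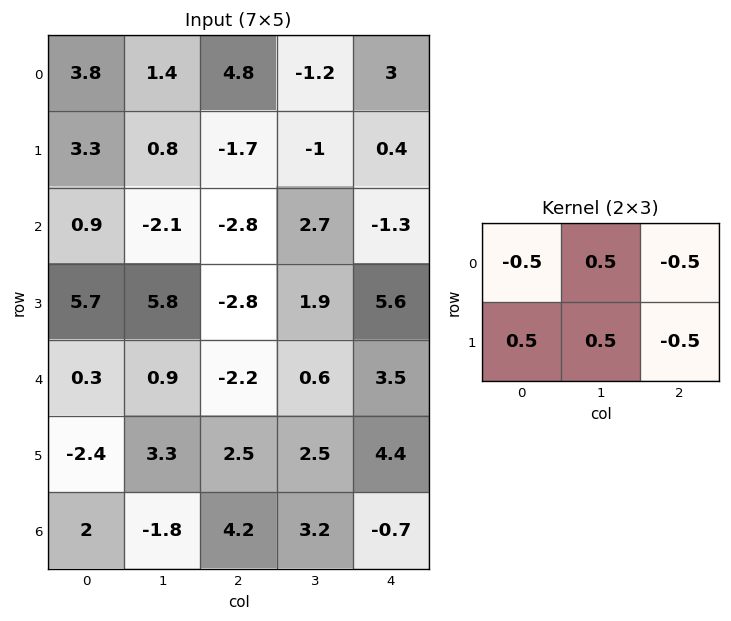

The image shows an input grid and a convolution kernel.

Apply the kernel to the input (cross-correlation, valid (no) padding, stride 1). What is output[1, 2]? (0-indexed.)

The receptive field on the input at this output position is [-1.7 -1 0.4 / -2.8 2.7 -1.3]. Elementwise product with the kernel and sum: -1.7·-0.5 + -1·0.5 + 0.4·-0.5 + -2.8·0.5 + 2.7·0.5 + -1.3·-0.5.

0.75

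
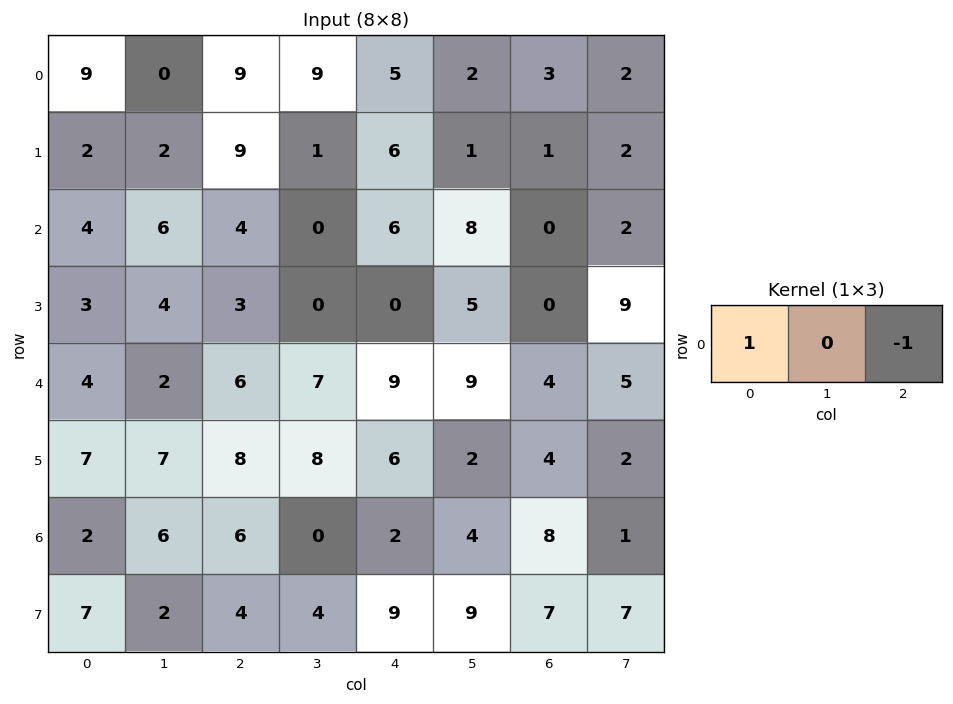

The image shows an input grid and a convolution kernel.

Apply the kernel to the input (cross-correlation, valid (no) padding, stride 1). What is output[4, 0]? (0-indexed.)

-2

The receptive field on the input at this output position is [4 2 6]. Elementwise product with the kernel and sum: 4·1 + 6·-1.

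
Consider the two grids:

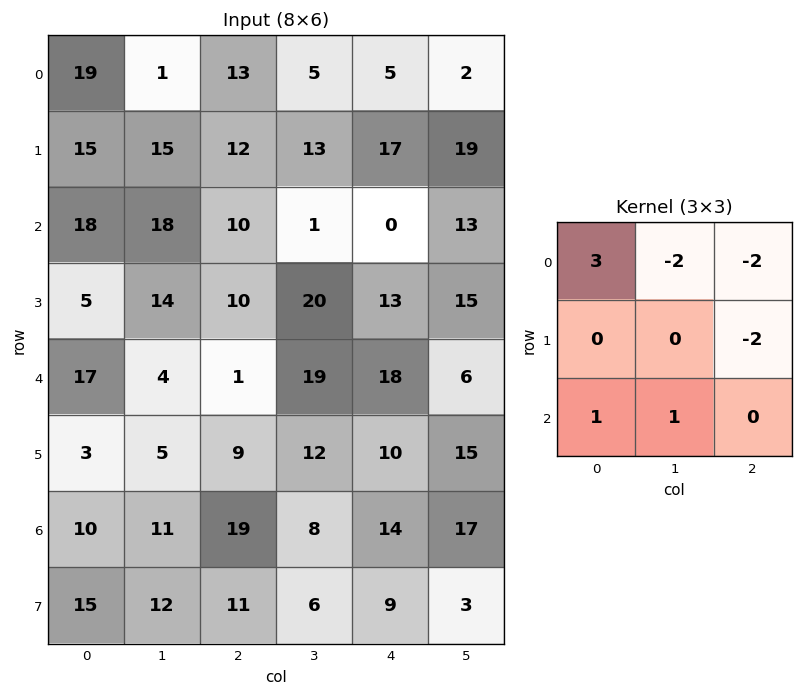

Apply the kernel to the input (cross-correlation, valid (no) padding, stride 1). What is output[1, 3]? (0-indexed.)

The receptive field on the input at this output position is [13 17 19 / 1 0 13 / 20 13 15]. Elementwise product with the kernel and sum: 13·3 + 17·-2 + 19·-2 + 13·-2 + 20·1 + 13·1.

-26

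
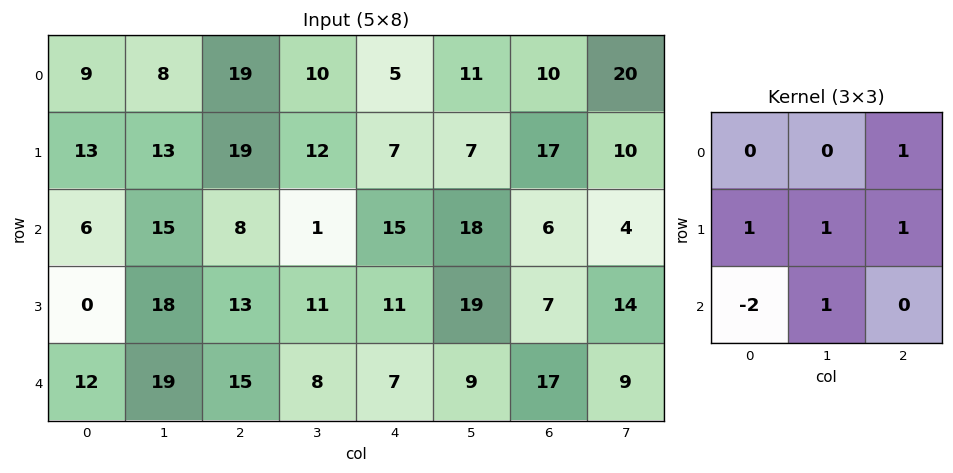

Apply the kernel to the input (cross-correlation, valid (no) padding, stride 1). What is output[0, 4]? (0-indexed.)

The receptive field on the input at this output position is [5 11 10 / 7 7 17 / 15 18 6]. Elementwise product with the kernel and sum: 10·1 + 7·1 + 7·1 + 17·1 + 15·-2 + 18·1.

29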